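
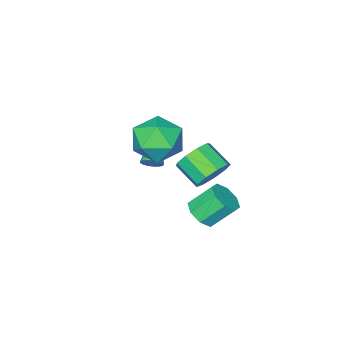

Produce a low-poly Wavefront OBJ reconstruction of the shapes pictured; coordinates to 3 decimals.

v 0.693 1.252 -1.607
v 1.071 0.779 -1.039
v 0.284 1.414 0.014
v -0.093 1.888 -0.553
v 1.376 1.326 -1.141
v 0.59 1.961 -0.088
v 1.282 1.831 -1.515
v 0.495 2.466 -0.462
v 0.843 1.996 -1.943
v 0.056 2.631 -0.89
v 0.316 1.726 -2.174
v -0.471 2.361 -1.121
v 0.01 1.179 -2.072
v -0.776 1.814 -1.019
v 0.105 0.674 -1.698
v -0.682 1.309 -0.645
v 0.544 0.509 -1.27
v -0.243 1.144 -0.217
v 0.908 2.211 1.593
v 1.59 1.957 1.046
v 1.713 0.794 1.74
v 1.032 1.049 2.287
v 1.814 2.272 1.534
v 1.938 1.109 2.228
v 1.615 2.559 2.049
v 1.739 1.396 2.743
v 1.085 2.683 2.351
v 1.209 1.52 3.045
v 0.472 2.586 2.298
v 0.596 1.423 2.993
v 0.064 2.314 1.916
v 0.187 1.151 2.61
v 0.05 1.994 1.382
v 0.174 0.831 2.076
v 0.438 1.776 0.947
v 0.562 0.613 1.641
v 1.046 1.761 0.814
v 1.17 0.598 1.508
v 1.878 -0.593 1.139
v 2.255 -0.923 1.237
v 0.522 -1.787 2.341
v 2.272 -0.76 1.418
v 2.198 -0.559 1.535
v 2.052 -0.365 1.561
v 1.865 -0.224 1.491
v 1.682 -0.168 1.34
v 1.543 -0.209 1.143
v 1.482 -0.338 0.945
v 1.511 -0.526 0.792
v 1.624 -0.729 0.718
v 1.796 -0.901 0.741
v 1.986 -1.003 0.854
v 2.152 -1.011 1.034
v 2.704 1.725 3.916
v 3.636 0.906 3.902
v 1.404 0.254 3.498
v 2.336 -0.565 3.484
v 1.988 -0.039 4.552
v 2.792 0.871 4.811
v 2.248 0.289 2.589
v 3.052 1.199 2.848
v 3.354 0.019 3.082
v 3.194 -0.184 4.296
v 1.846 1.344 3.104
v 1.686 1.141 4.318
f 2 1 5
f 2 5 3
f 3 5 6
f 3 6 4
f 5 1 7
f 5 7 6
f 6 7 8
f 6 8 4
f 7 1 9
f 7 9 8
f 8 9 10
f 8 10 4
f 9 1 11
f 9 11 10
f 10 11 12
f 10 12 4
f 11 1 13
f 11 13 12
f 12 13 14
f 12 14 4
f 13 1 15
f 13 15 14
f 14 15 16
f 14 16 4
f 15 1 17
f 15 17 16
f 16 17 18
f 16 18 4
f 17 1 2
f 17 2 18
f 18 2 3
f 18 3 4
f 20 19 23
f 20 23 21
f 21 23 24
f 21 24 22
f 23 19 25
f 23 25 24
f 24 25 26
f 24 26 22
f 25 19 27
f 25 27 26
f 26 27 28
f 26 28 22
f 27 19 29
f 27 29 28
f 28 29 30
f 28 30 22
f 29 19 31
f 29 31 30
f 30 31 32
f 30 32 22
f 31 19 33
f 31 33 32
f 32 33 34
f 32 34 22
f 33 19 35
f 33 35 34
f 34 35 36
f 34 36 22
f 35 19 37
f 35 37 36
f 36 37 38
f 36 38 22
f 37 19 20
f 37 20 38
f 38 20 21
f 38 21 22
f 40 39 42
f 40 42 41
f 42 39 43
f 42 43 41
f 43 39 44
f 43 44 41
f 44 39 45
f 44 45 41
f 45 39 46
f 45 46 41
f 46 39 47
f 46 47 41
f 47 39 48
f 47 48 41
f 48 39 49
f 48 49 41
f 49 39 50
f 49 50 41
f 50 39 51
f 50 51 41
f 51 39 52
f 51 52 41
f 52 39 53
f 52 53 41
f 53 39 40
f 53 40 41
f 54 65 59
f 54 59 55
f 54 55 61
f 54 61 64
f 54 64 65
f 55 59 63
f 59 65 58
f 65 64 56
f 64 61 60
f 61 55 62
f 57 63 58
f 57 58 56
f 57 56 60
f 57 60 62
f 57 62 63
f 58 63 59
f 56 58 65
f 60 56 64
f 62 60 61
f 63 62 55



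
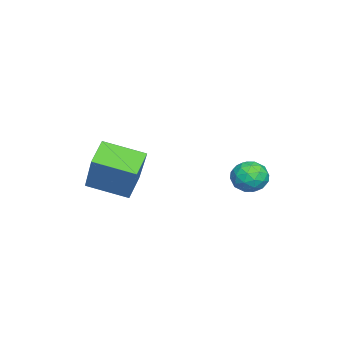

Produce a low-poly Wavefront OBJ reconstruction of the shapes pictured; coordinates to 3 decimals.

v -0.252 -0.8 0.187
v -1.04 -0.684 0.74
v -0.346 0.603 -0.242
v -1.135 0.719 0.31
v 1.015 -0.199 1.87
v 0.226 -0.083 2.422
v 0.92 1.204 1.44
v 0.132 1.32 1.993
v -3.75 4.208 -0.124
v -3.168 4.489 -0.345
v -3.272 3.211 -0.135
v -2.69 3.492 -0.356
v -2.908 3.614 0.28
v -3.204 4.231 0.287
v -3.236 3.469 -0.767
v -3.532 4.086 -0.76
v -2.85 4.033 -0.742
v -2.648 4.122 -0.096
v -3.792 3.578 -0.384
v -3.59 3.667 0.262
v -3.501 4.436 -0.233
v -2.939 3.264 -0.247
v -3.068 3.336 0.127
v -2.725 3.501 -0.003
v -3.522 4.284 0.138
v -3.18 4.45 0.008
v -3.027 3.935 0.375
v -3.26 3.25 -0.488
v -2.918 3.416 -0.618
v -3.715 4.199 -0.477
v -3.372 4.364 -0.607
v -3.413 3.765 -0.855
v -2.972 4.333 -0.597
v -2.691 3.747 -0.604
v -3.012 3.734 -0.845
v -3.186 4.096 -0.841
v -2.853 4.386 -0.217
v -2.572 3.8 -0.224
v -2.7 3.871 0.15
v -2.874 4.234 0.154
v -2.666 4.117 -0.451
v -3.868 3.9 -0.256
v -3.587 3.314 -0.263
v -3.566 3.466 -0.634
v -3.74 3.829 -0.63
v -3.749 3.953 0.124
v -3.468 3.367 0.117
v -3.254 3.604 0.361
v -3.428 3.966 0.365
v -3.774 3.583 -0.029
f 2 4 1
f 5 2 1
f 1 4 3
f 3 5 1
f 2 8 4
f 6 2 5
f 6 8 2
f 4 8 3
f 7 5 3
f 3 8 7
f 7 6 5
f 8 6 7
f 9 46 25
f 46 20 49
f 25 49 14
f 46 49 25
f 9 25 21
f 25 14 26
f 21 26 10
f 25 26 21
f 9 21 30
f 21 10 31
f 30 31 16
f 21 31 30
f 9 30 42
f 30 16 45
f 42 45 19
f 30 45 42
f 9 42 46
f 42 19 50
f 46 50 20
f 42 50 46
f 10 26 37
f 26 14 40
f 37 40 18
f 26 40 37
f 14 49 27
f 49 20 48
f 27 48 13
f 49 48 27
f 20 50 47
f 50 19 43
f 47 43 11
f 50 43 47
f 19 45 44
f 45 16 32
f 44 32 15
f 45 32 44
f 16 31 36
f 31 10 33
f 36 33 17
f 31 33 36
f 12 38 24
f 38 18 39
f 24 39 13
f 38 39 24
f 12 24 22
f 24 13 23
f 22 23 11
f 24 23 22
f 12 22 29
f 22 11 28
f 29 28 15
f 22 28 29
f 12 29 34
f 29 15 35
f 34 35 17
f 29 35 34
f 12 34 38
f 34 17 41
f 38 41 18
f 34 41 38
f 13 39 27
f 39 18 40
f 27 40 14
f 39 40 27
f 11 23 47
f 23 13 48
f 47 48 20
f 23 48 47
f 15 28 44
f 28 11 43
f 44 43 19
f 28 43 44
f 17 35 36
f 35 15 32
f 36 32 16
f 35 32 36
f 18 41 37
f 41 17 33
f 37 33 10
f 41 33 37



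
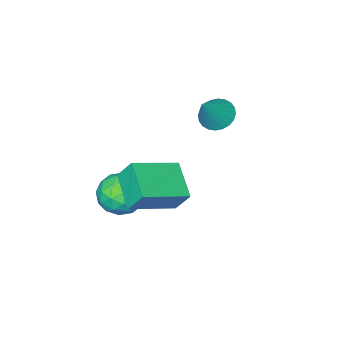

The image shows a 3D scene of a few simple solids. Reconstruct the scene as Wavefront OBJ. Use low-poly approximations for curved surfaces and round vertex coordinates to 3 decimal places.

v 2.625 -1.936 -0.702
v 3.524 -2.506 -0.5
v 1.776 -2.834 0.54
v 2.675 -3.404 0.742
v 2.631 -2.353 1
v 3.156 -1.798 0.232
v 2.144 -3.542 -0.192
v 2.669 -2.987 -0.96
v 3.226 -3.499 -0.186
v 3.527 -2.765 0.551
v 1.773 -2.575 -0.511
v 2.074 -1.841 0.226
v 3.149 -2.142 -0.71
v 2.151 -3.198 0.75
v 2.126 -2.58 0.902
v 2.654 -2.916 1.02
v 2.933 -1.726 -0.28
v 3.461 -2.061 -0.161
v 2.937 -1.972 0.721
v 1.839 -3.279 0.201
v 2.367 -3.614 0.32
v 2.646 -2.424 -0.98
v 3.174 -2.76 -0.862
v 2.363 -3.368 -0.681
v 3.502 -3.061 -0.407
v 3.003 -3.589 0.323
v 2.691 -3.669 -0.226
v 2.999 -3.343 -0.677
v 3.679 -2.629 0.026
v 3.18 -3.157 0.757
v 3.155 -2.539 0.908
v 3.463 -2.213 0.457
v 3.504 -3.213 0.211
v 2.12 -2.183 -0.717
v 1.621 -2.711 0.014
v 1.837 -3.127 -0.417
v 2.145 -2.801 -0.868
v 2.297 -1.751 -0.283
v 1.798 -2.279 0.447
v 2.301 -1.997 0.717
v 2.609 -1.671 0.266
v 1.796 -2.127 -0.171
v 1.701 -1.032 1.848
v 1.446 -0.421 2.861
v 2.268 0.462 1.088
v 2.013 1.074 2.101
v 3.687 -1.414 2.579
v 3.432 -0.802 3.592
v 4.254 0.081 1.819
v 3.999 0.692 2.832
v -1.774 -2.117 3.215
v -1.181 -1.905 2.69
v -0.746 -1.803 4.505
v -1.326 -1.624 2.737
v -1.539 -1.418 2.857
v -1.789 -1.318 3.031
v -2.036 -1.34 3.233
v -2.243 -1.481 3.433
v -2.379 -1.718 3.599
v -2.422 -2.016 3.706
v -2.367 -2.33 3.739
v -2.222 -2.611 3.692
v -2.009 -2.817 3.572
v -1.759 -2.917 3.398
v -1.512 -2.894 3.196
v -1.305 -2.754 2.996
v -1.169 -2.516 2.83
v -1.126 -2.218 2.723
f 1 38 17
f 38 12 41
f 17 41 6
f 38 41 17
f 1 17 13
f 17 6 18
f 13 18 2
f 17 18 13
f 1 13 22
f 13 2 23
f 22 23 8
f 13 23 22
f 1 22 34
f 22 8 37
f 34 37 11
f 22 37 34
f 1 34 38
f 34 11 42
f 38 42 12
f 34 42 38
f 2 18 29
f 18 6 32
f 29 32 10
f 18 32 29
f 6 41 19
f 41 12 40
f 19 40 5
f 41 40 19
f 12 42 39
f 42 11 35
f 39 35 3
f 42 35 39
f 11 37 36
f 37 8 24
f 36 24 7
f 37 24 36
f 8 23 28
f 23 2 25
f 28 25 9
f 23 25 28
f 4 30 16
f 30 10 31
f 16 31 5
f 30 31 16
f 4 16 14
f 16 5 15
f 14 15 3
f 16 15 14
f 4 14 21
f 14 3 20
f 21 20 7
f 14 20 21
f 4 21 26
f 21 7 27
f 26 27 9
f 21 27 26
f 4 26 30
f 26 9 33
f 30 33 10
f 26 33 30
f 5 31 19
f 31 10 32
f 19 32 6
f 31 32 19
f 3 15 39
f 15 5 40
f 39 40 12
f 15 40 39
f 7 20 36
f 20 3 35
f 36 35 11
f 20 35 36
f 9 27 28
f 27 7 24
f 28 24 8
f 27 24 28
f 10 33 29
f 33 9 25
f 29 25 2
f 33 25 29
f 44 46 43
f 47 44 43
f 43 46 45
f 45 47 43
f 44 50 46
f 48 44 47
f 48 50 44
f 46 50 45
f 49 47 45
f 45 50 49
f 49 48 47
f 50 48 49
f 52 51 54
f 52 54 53
f 54 51 55
f 54 55 53
f 55 51 56
f 55 56 53
f 56 51 57
f 56 57 53
f 57 51 58
f 57 58 53
f 58 51 59
f 58 59 53
f 59 51 60
f 59 60 53
f 60 51 61
f 60 61 53
f 61 51 62
f 61 62 53
f 62 51 63
f 62 63 53
f 63 51 64
f 63 64 53
f 64 51 65
f 64 65 53
f 65 51 66
f 65 66 53
f 66 51 67
f 66 67 53
f 67 51 68
f 67 68 53
f 68 51 52
f 68 52 53



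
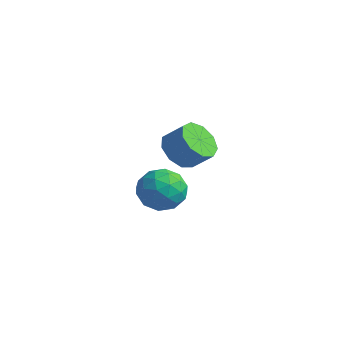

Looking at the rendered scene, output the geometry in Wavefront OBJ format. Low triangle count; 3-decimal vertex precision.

v -4.176 2.429 -1.541
v -3.515 2.551 -2.253
v -2.722 2.934 -1.452
v -3.384 2.811 -0.739
v -3.869 3.114 -2.171
v -3.077 3.496 -1.369
v -4.368 3.356 -1.793
v -3.576 3.738 -0.992
v -4.777 3.164 -1.298
v -3.984 3.547 -0.497
v -4.904 2.628 -0.916
v -4.112 3.011 -0.115
v -4.691 1.999 -0.826
v -3.899 2.381 -0.025
v -4.237 1.571 -1.071
v -3.445 1.953 -0.27
v -3.755 1.544 -1.535
v -2.962 1.926 -0.734
v -3.469 1.931 -2.002
v -2.677 2.314 -1.201
v -1.057 -1.004 -1.052
v -0.071 -0.878 -0.82
v -1.029 -2.502 -0.36
v -0.043 -2.376 -0.128
v -0.755 -1.822 0.349
v -0.772 -0.896 -0.079
v -0.328 -2.484 -1.101
v -0.345 -1.558 -1.529
v 0.379 -1.793 -0.85
v 0.115 -1.384 0.046
v -1.215 -1.996 -1.226
v -1.479 -1.587 -0.33
v -0.566 -0.809 -0.997
v -0.534 -2.571 -0.183
v -0.952 -2.245 0.097
v -0.373 -2.171 0.233
v -0.978 -0.82 -0.561
v -0.399 -0.746 -0.424
v -0.801 -1.301 0.262
v -0.701 -2.634 -0.756
v -0.122 -2.56 -0.619
v -0.727 -1.209 -1.413
v -0.148 -1.135 -1.277
v -0.299 -2.079 -1.442
v 0.277 -1.273 -0.878
v 0.294 -2.154 -0.471
v 0.126 -2.217 -1.043
v 0.116 -1.673 -1.295
v 0.122 -1.033 -0.351
v 0.139 -1.913 0.056
v -0.279 -1.588 0.336
v -0.29 -1.043 0.085
v 0.387 -1.57 -0.369
v -1.239 -1.467 -1.236
v -1.222 -2.347 -0.829
v -0.81 -2.337 -1.265
v -0.821 -1.792 -1.516
v -1.394 -1.226 -0.709
v -1.377 -2.107 -0.302
v -1.216 -1.707 0.115
v -1.226 -1.163 -0.137
v -1.487 -1.81 -0.811
f 2 1 5
f 2 5 3
f 3 5 6
f 3 6 4
f 5 1 7
f 5 7 6
f 6 7 8
f 6 8 4
f 7 1 9
f 7 9 8
f 8 9 10
f 8 10 4
f 9 1 11
f 9 11 10
f 10 11 12
f 10 12 4
f 11 1 13
f 11 13 12
f 12 13 14
f 12 14 4
f 13 1 15
f 13 15 14
f 14 15 16
f 14 16 4
f 15 1 17
f 15 17 16
f 16 17 18
f 16 18 4
f 17 1 19
f 17 19 18
f 18 19 20
f 18 20 4
f 19 1 2
f 19 2 20
f 20 2 3
f 20 3 4
f 21 58 37
f 58 32 61
f 37 61 26
f 58 61 37
f 21 37 33
f 37 26 38
f 33 38 22
f 37 38 33
f 21 33 42
f 33 22 43
f 42 43 28
f 33 43 42
f 21 42 54
f 42 28 57
f 54 57 31
f 42 57 54
f 21 54 58
f 54 31 62
f 58 62 32
f 54 62 58
f 22 38 49
f 38 26 52
f 49 52 30
f 38 52 49
f 26 61 39
f 61 32 60
f 39 60 25
f 61 60 39
f 32 62 59
f 62 31 55
f 59 55 23
f 62 55 59
f 31 57 56
f 57 28 44
f 56 44 27
f 57 44 56
f 28 43 48
f 43 22 45
f 48 45 29
f 43 45 48
f 24 50 36
f 50 30 51
f 36 51 25
f 50 51 36
f 24 36 34
f 36 25 35
f 34 35 23
f 36 35 34
f 24 34 41
f 34 23 40
f 41 40 27
f 34 40 41
f 24 41 46
f 41 27 47
f 46 47 29
f 41 47 46
f 24 46 50
f 46 29 53
f 50 53 30
f 46 53 50
f 25 51 39
f 51 30 52
f 39 52 26
f 51 52 39
f 23 35 59
f 35 25 60
f 59 60 32
f 35 60 59
f 27 40 56
f 40 23 55
f 56 55 31
f 40 55 56
f 29 47 48
f 47 27 44
f 48 44 28
f 47 44 48
f 30 53 49
f 53 29 45
f 49 45 22
f 53 45 49



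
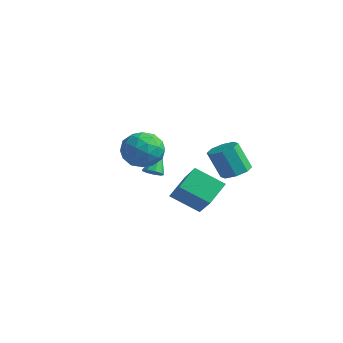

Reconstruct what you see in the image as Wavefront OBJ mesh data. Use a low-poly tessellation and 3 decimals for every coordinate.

v 1.593 -1.245 0.182
v 2.552 -1.67 0.346
v 0.888 -2.81 0.254
v 1.847 -3.235 0.418
v 1.395 -2.637 1.17
v 1.831 -1.67 1.126
v 1.609 -2.81 -0.526
v 2.045 -1.843 -0.57
v 2.562 -2.637 -0.092
v 2.43 -2.53 0.957
v 1.01 -1.95 -0.357
v 0.878 -1.843 0.692
v 2.135 -1.32 0.258
v 1.305 -3.16 0.342
v 1.04 -2.808 0.784
v 1.604 -3.058 0.881
v 1.711 -1.32 0.716
v 2.275 -1.57 0.813
v 1.595 -2.138 1.297
v 1.165 -2.91 -0.213
v 1.729 -3.16 -0.116
v 1.836 -1.422 -0.281
v 2.4 -1.672 -0.184
v 1.845 -2.342 -0.697
v 2.704 -2.138 0.097
v 2.289 -3.058 0.139
v 2.149 -2.809 -0.416
v 2.406 -2.24 -0.442
v 2.627 -2.076 0.713
v 2.212 -2.995 0.755
v 1.947 -2.644 1.198
v 2.203 -2.075 1.172
v 2.632 -2.644 0.456
v 1.228 -1.485 -0.155
v 0.813 -2.404 -0.113
v 1.237 -2.405 -0.572
v 1.493 -1.836 -0.598
v 1.151 -1.422 0.461
v 0.736 -2.342 0.503
v 1.034 -2.24 1.042
v 1.291 -1.671 1.016
v 0.808 -1.836 0.144
v -0.933 0.493 -2.763
v -0.519 0.288 -2.483
v -1.327 1.347 -1.557
v -0.411 0.592 -2.663
v -0.548 0.849 -2.89
v -0.864 0.94 -3.058
v -1.213 0.821 -3.087
v -1.43 0.548 -2.965
v -1.415 0.25 -2.749
v -1.174 0.065 -2.539
v -0.82 0.08 -2.433
v 0.846 1.829 -5.096
v -0.306 0.963 -4.213
v 0.617 2.96 -4.285
v -0.535 2.094 -3.402
v 2.295 1.206 -3.818
v 1.143 0.34 -2.935
v 2.066 2.337 -3.007
v 0.914 1.471 -2.124
v 1.348 3.629 -2.838
v 2.088 3.655 -2.563
v 1.552 3.256 -1.087
v 0.812 3.231 -1.362
v 1.807 4.188 -2.52
v 1.271 3.79 -1.044
v 1.257 4.395 -2.664
v 0.721 3.996 -1.188
v 0.76 4.153 -2.91
v 0.225 3.754 -1.434
v 0.608 3.604 -3.113
v 0.072 3.205 -1.637
v 0.889 3.07 -3.156
v 0.353 2.672 -1.68
v 1.439 2.864 -3.012
v 0.903 2.465 -1.536
v 1.935 3.106 -2.766
v 1.4 2.707 -1.29
f 1 38 17
f 38 12 41
f 17 41 6
f 38 41 17
f 1 17 13
f 17 6 18
f 13 18 2
f 17 18 13
f 1 13 22
f 13 2 23
f 22 23 8
f 13 23 22
f 1 22 34
f 22 8 37
f 34 37 11
f 22 37 34
f 1 34 38
f 34 11 42
f 38 42 12
f 34 42 38
f 2 18 29
f 18 6 32
f 29 32 10
f 18 32 29
f 6 41 19
f 41 12 40
f 19 40 5
f 41 40 19
f 12 42 39
f 42 11 35
f 39 35 3
f 42 35 39
f 11 37 36
f 37 8 24
f 36 24 7
f 37 24 36
f 8 23 28
f 23 2 25
f 28 25 9
f 23 25 28
f 4 30 16
f 30 10 31
f 16 31 5
f 30 31 16
f 4 16 14
f 16 5 15
f 14 15 3
f 16 15 14
f 4 14 21
f 14 3 20
f 21 20 7
f 14 20 21
f 4 21 26
f 21 7 27
f 26 27 9
f 21 27 26
f 4 26 30
f 26 9 33
f 30 33 10
f 26 33 30
f 5 31 19
f 31 10 32
f 19 32 6
f 31 32 19
f 3 15 39
f 15 5 40
f 39 40 12
f 15 40 39
f 7 20 36
f 20 3 35
f 36 35 11
f 20 35 36
f 9 27 28
f 27 7 24
f 28 24 8
f 27 24 28
f 10 33 29
f 33 9 25
f 29 25 2
f 33 25 29
f 44 43 46
f 44 46 45
f 46 43 47
f 46 47 45
f 47 43 48
f 47 48 45
f 48 43 49
f 48 49 45
f 49 43 50
f 49 50 45
f 50 43 51
f 50 51 45
f 51 43 52
f 51 52 45
f 52 43 53
f 52 53 45
f 53 43 44
f 53 44 45
f 55 57 54
f 58 55 54
f 54 57 56
f 56 58 54
f 55 61 57
f 59 55 58
f 59 61 55
f 57 61 56
f 60 58 56
f 56 61 60
f 60 59 58
f 61 59 60
f 63 62 66
f 63 66 64
f 64 66 67
f 64 67 65
f 66 62 68
f 66 68 67
f 67 68 69
f 67 69 65
f 68 62 70
f 68 70 69
f 69 70 71
f 69 71 65
f 70 62 72
f 70 72 71
f 71 72 73
f 71 73 65
f 72 62 74
f 72 74 73
f 73 74 75
f 73 75 65
f 74 62 76
f 74 76 75
f 75 76 77
f 75 77 65
f 76 62 78
f 76 78 77
f 77 78 79
f 77 79 65
f 78 62 63
f 78 63 79
f 79 63 64
f 79 64 65



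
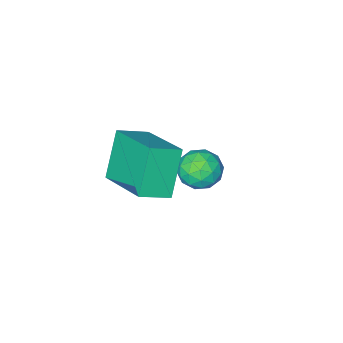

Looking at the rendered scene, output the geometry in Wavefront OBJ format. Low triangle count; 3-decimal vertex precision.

v 2.097 -1.605 -2.183
v 1.31 -2.135 -0.713
v 2.284 0.404 -1.359
v 1.497 -0.126 0.112
v 3.083 -1.874 -1.752
v 2.296 -2.404 -0.281
v 3.27 0.135 -0.927
v 2.483 -0.395 0.543
v -0.331 -1.571 -4.097
v 0.059 -2.201 -3.798
v -1.459 -2.159 -3.862
v -1.069 -2.789 -3.563
v -1.066 -2.094 -3.169
v -0.369 -1.73 -3.314
v -1.031 -2.63 -4.346
v -0.334 -2.266 -4.491
v -0.373 -2.855 -3.952
v -0.395 -2.524 -3.225
v -1.005 -1.836 -4.435
v -1.027 -1.505 -3.708
v -0.037 -1.835 -3.968
v -1.363 -2.525 -3.692
v -1.361 -2.117 -3.46
v -1.132 -2.487 -3.285
v -0.289 -1.558 -3.684
v -0.059 -1.928 -3.508
v -0.72 -1.865 -3.139
v -1.341 -2.432 -4.152
v -1.111 -2.802 -3.976
v -0.268 -1.873 -4.375
v -0.039 -2.243 -4.2
v -0.68 -2.495 -4.521
v -0.062 -2.589 -3.883
v -0.725 -2.935 -3.745
v -0.703 -2.841 -4.205
v -0.293 -2.628 -4.29
v -0.074 -2.395 -3.456
v -0.737 -2.74 -3.318
v -0.736 -2.331 -3.086
v -0.326 -2.118 -3.171
v -0.329 -2.779 -3.546
v -0.663 -1.62 -4.342
v -1.326 -1.965 -4.204
v -1.074 -2.242 -4.489
v -0.664 -2.029 -4.574
v -0.675 -1.425 -3.915
v -1.338 -1.771 -3.777
v -1.107 -1.732 -3.37
v -0.697 -1.519 -3.455
v -1.071 -1.581 -4.114
f 2 4 1
f 5 2 1
f 1 4 3
f 3 5 1
f 2 8 4
f 6 2 5
f 6 8 2
f 4 8 3
f 7 5 3
f 3 8 7
f 7 6 5
f 8 6 7
f 9 46 25
f 46 20 49
f 25 49 14
f 46 49 25
f 9 25 21
f 25 14 26
f 21 26 10
f 25 26 21
f 9 21 30
f 21 10 31
f 30 31 16
f 21 31 30
f 9 30 42
f 30 16 45
f 42 45 19
f 30 45 42
f 9 42 46
f 42 19 50
f 46 50 20
f 42 50 46
f 10 26 37
f 26 14 40
f 37 40 18
f 26 40 37
f 14 49 27
f 49 20 48
f 27 48 13
f 49 48 27
f 20 50 47
f 50 19 43
f 47 43 11
f 50 43 47
f 19 45 44
f 45 16 32
f 44 32 15
f 45 32 44
f 16 31 36
f 31 10 33
f 36 33 17
f 31 33 36
f 12 38 24
f 38 18 39
f 24 39 13
f 38 39 24
f 12 24 22
f 24 13 23
f 22 23 11
f 24 23 22
f 12 22 29
f 22 11 28
f 29 28 15
f 22 28 29
f 12 29 34
f 29 15 35
f 34 35 17
f 29 35 34
f 12 34 38
f 34 17 41
f 38 41 18
f 34 41 38
f 13 39 27
f 39 18 40
f 27 40 14
f 39 40 27
f 11 23 47
f 23 13 48
f 47 48 20
f 23 48 47
f 15 28 44
f 28 11 43
f 44 43 19
f 28 43 44
f 17 35 36
f 35 15 32
f 36 32 16
f 35 32 36
f 18 41 37
f 41 17 33
f 37 33 10
f 41 33 37



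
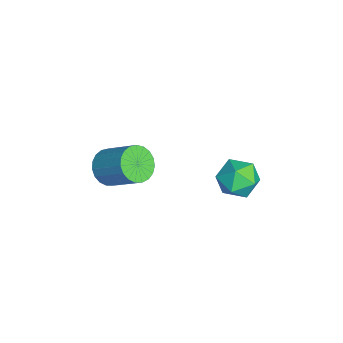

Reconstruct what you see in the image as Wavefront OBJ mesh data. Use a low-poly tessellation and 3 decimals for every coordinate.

v 2.602 1.682 2.669
v 3.518 2.346 2.429
v 3.742 0.254 3.071
v 4.658 0.918 2.831
v 4.015 1.136 3.767
v 3.311 2.019 3.519
v 3.949 0.581 1.981
v 3.245 1.464 1.733
v 4.351 1.666 2.004
v 4.392 2.008 3.108
v 2.868 0.592 2.392
v 2.909 0.934 3.496
v 2.396 -4.603 2.602
v 2.87 -5.391 3.022
v 3.878 -4.084 4.337
v 3.404 -3.297 3.918
v 3.134 -5.284 2.713
v 4.142 -3.977 4.028
v 3.271 -5.059 2.385
v 4.278 -3.753 3.701
v 3.256 -4.756 2.095
v 4.264 -3.449 3.411
v 3.093 -4.426 1.893
v 4.1 -3.12 3.208
v 2.809 -4.127 1.813
v 3.817 -2.821 3.128
v 2.454 -3.91 1.87
v 3.461 -2.604 3.185
v 2.089 -3.813 2.053
v 3.096 -2.507 3.368
v 1.777 -3.853 2.331
v 2.784 -2.546 3.647
v 1.572 -4.022 2.657
v 2.579 -2.716 3.972
v 1.51 -4.292 2.972
v 2.517 -2.985 4.288
v 1.601 -4.616 3.224
v 2.608 -3.309 4.539
v 1.829 -4.937 3.368
v 2.837 -3.631 4.684
v 2.156 -5.201 3.38
v 3.163 -3.894 4.696
v 2.524 -5.361 3.258
v 3.531 -4.055 4.573
f 1 12 6
f 1 6 2
f 1 2 8
f 1 8 11
f 1 11 12
f 2 6 10
f 6 12 5
f 12 11 3
f 11 8 7
f 8 2 9
f 4 10 5
f 4 5 3
f 4 3 7
f 4 7 9
f 4 9 10
f 5 10 6
f 3 5 12
f 7 3 11
f 9 7 8
f 10 9 2
f 14 13 17
f 14 17 15
f 15 17 18
f 15 18 16
f 17 13 19
f 17 19 18
f 18 19 20
f 18 20 16
f 19 13 21
f 19 21 20
f 20 21 22
f 20 22 16
f 21 13 23
f 21 23 22
f 22 23 24
f 22 24 16
f 23 13 25
f 23 25 24
f 24 25 26
f 24 26 16
f 25 13 27
f 25 27 26
f 26 27 28
f 26 28 16
f 27 13 29
f 27 29 28
f 28 29 30
f 28 30 16
f 29 13 31
f 29 31 30
f 30 31 32
f 30 32 16
f 31 13 33
f 31 33 32
f 32 33 34
f 32 34 16
f 33 13 35
f 33 35 34
f 34 35 36
f 34 36 16
f 35 13 37
f 35 37 36
f 36 37 38
f 36 38 16
f 37 13 39
f 37 39 38
f 38 39 40
f 38 40 16
f 39 13 41
f 39 41 40
f 40 41 42
f 40 42 16
f 41 13 43
f 41 43 42
f 42 43 44
f 42 44 16
f 43 13 14
f 43 14 44
f 44 14 15
f 44 15 16



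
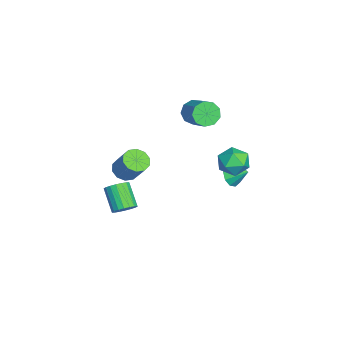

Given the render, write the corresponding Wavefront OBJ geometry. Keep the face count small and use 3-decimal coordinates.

v 2.457 2.795 3.326
v 3.243 3.146 3.086
v 3.137 1.634 3.854
v 3.923 1.985 3.614
v 3.452 2.355 4.278
v 3.032 3.073 3.951
v 3.348 1.707 2.989
v 2.928 2.425 2.662
v 3.794 2.474 2.877
v 3.858 2.874 3.674
v 2.522 1.906 3.266
v 2.586 2.306 4.063
v -2.608 0.507 2.865
v -2.149 -0.02 2.52
v -0.912 0.566 3.269
v -1.372 1.093 3.615
v -2.177 0.421 2.221
v -0.941 1.007 2.971
v -2.407 0.903 2.224
v -1.17 1.488 2.974
v -2.731 1.199 2.527
v -1.495 1.785 3.276
v -2.998 1.172 2.988
v -1.761 1.757 3.738
v -3.082 0.833 3.392
v -1.846 1.419 4.142
v -2.945 0.342 3.549
v -1.709 0.928 4.299
v -2.65 -0.072 3.386
v -1.414 0.514 4.136
v -2.336 -0.215 2.98
v -1.099 0.371 3.73
v -3.724 2.482 -2.774
v -3.242 1.991 -2.275
v -3.336 3.298 -2.346
v -2.971 2.092 -2.714
v -2.989 2.342 -3.176
v -3.287 2.645 -3.484
v -3.752 2.886 -3.521
v -4.207 2.973 -3.272
v -4.477 2.872 -2.833
v -4.46 2.622 -2.372
v -4.162 2.319 -2.063
v -3.697 2.078 -2.026
v -2.385 -3.055 -1.48
v -1.941 -2.637 -1.933
v -1.19 -2.027 -0.634
v -1.635 -2.445 -0.18
v -2.323 -2.384 -1.831
v -1.573 -1.774 -0.532
v -2.729 -2.388 -1.595
v -1.979 -1.777 -0.296
v -3.004 -2.646 -1.315
v -2.253 -2.035 -0.015
v -3.042 -3.061 -1.097
v -2.292 -2.45 0.202
v -2.83 -3.473 -1.026
v -2.079 -2.863 0.273
v -2.447 -3.726 -1.128
v -1.697 -3.116 0.171
v -2.041 -3.723 -1.364
v -1.291 -3.112 -0.065
v -1.767 -3.465 -1.645
v -1.016 -2.854 -0.345
v -1.728 -3.05 -1.862
v -0.978 -2.439 -0.563
v -0.371 -3.025 -3.062
v 0.131 -3.317 -2.69
v -0.907 -3.768 -1.645
v -1.409 -3.475 -2.018
v 0.12 -3.032 -2.578
v -0.918 -3.482 -1.533
v 0.012 -2.745 -2.561
v -1.026 -3.196 -1.517
v -0.172 -2.513 -2.644
v -1.21 -2.964 -1.599
v -0.395 -2.383 -2.81
v -1.433 -2.834 -1.765
v -0.614 -2.38 -3.025
v -1.652 -2.831 -1.981
v -0.784 -2.504 -3.248
v -1.822 -2.955 -2.204
v -0.873 -2.732 -3.435
v -1.911 -3.183 -2.39
v -0.862 -3.018 -3.547
v -1.9 -3.468 -2.502
v -0.754 -3.304 -3.563
v -1.792 -3.755 -2.519
v -0.57 -3.536 -3.481
v -1.608 -3.987 -2.436
v -0.347 -3.666 -3.315
v -1.385 -4.117 -2.27
v -0.128 -3.669 -3.099
v -1.166 -4.12 -2.055
v 0.042 -3.545 -2.876
v -0.996 -3.996 -1.832
f 1 12 6
f 1 6 2
f 1 2 8
f 1 8 11
f 1 11 12
f 2 6 10
f 6 12 5
f 12 11 3
f 11 8 7
f 8 2 9
f 4 10 5
f 4 5 3
f 4 3 7
f 4 7 9
f 4 9 10
f 5 10 6
f 3 5 12
f 7 3 11
f 9 7 8
f 10 9 2
f 14 13 17
f 14 17 15
f 15 17 18
f 15 18 16
f 17 13 19
f 17 19 18
f 18 19 20
f 18 20 16
f 19 13 21
f 19 21 20
f 20 21 22
f 20 22 16
f 21 13 23
f 21 23 22
f 22 23 24
f 22 24 16
f 23 13 25
f 23 25 24
f 24 25 26
f 24 26 16
f 25 13 27
f 25 27 26
f 26 27 28
f 26 28 16
f 27 13 29
f 27 29 28
f 28 29 30
f 28 30 16
f 29 13 31
f 29 31 30
f 30 31 32
f 30 32 16
f 31 13 14
f 31 14 32
f 32 14 15
f 32 15 16
f 34 33 36
f 34 36 35
f 36 33 37
f 36 37 35
f 37 33 38
f 37 38 35
f 38 33 39
f 38 39 35
f 39 33 40
f 39 40 35
f 40 33 41
f 40 41 35
f 41 33 42
f 41 42 35
f 42 33 43
f 42 43 35
f 43 33 44
f 43 44 35
f 44 33 34
f 44 34 35
f 46 45 49
f 46 49 47
f 47 49 50
f 47 50 48
f 49 45 51
f 49 51 50
f 50 51 52
f 50 52 48
f 51 45 53
f 51 53 52
f 52 53 54
f 52 54 48
f 53 45 55
f 53 55 54
f 54 55 56
f 54 56 48
f 55 45 57
f 55 57 56
f 56 57 58
f 56 58 48
f 57 45 59
f 57 59 58
f 58 59 60
f 58 60 48
f 59 45 61
f 59 61 60
f 60 61 62
f 60 62 48
f 61 45 63
f 61 63 62
f 62 63 64
f 62 64 48
f 63 45 65
f 63 65 64
f 64 65 66
f 64 66 48
f 65 45 46
f 65 46 66
f 66 46 47
f 66 47 48
f 68 67 71
f 68 71 69
f 69 71 72
f 69 72 70
f 71 67 73
f 71 73 72
f 72 73 74
f 72 74 70
f 73 67 75
f 73 75 74
f 74 75 76
f 74 76 70
f 75 67 77
f 75 77 76
f 76 77 78
f 76 78 70
f 77 67 79
f 77 79 78
f 78 79 80
f 78 80 70
f 79 67 81
f 79 81 80
f 80 81 82
f 80 82 70
f 81 67 83
f 81 83 82
f 82 83 84
f 82 84 70
f 83 67 85
f 83 85 84
f 84 85 86
f 84 86 70
f 85 67 87
f 85 87 86
f 86 87 88
f 86 88 70
f 87 67 89
f 87 89 88
f 88 89 90
f 88 90 70
f 89 67 91
f 89 91 90
f 90 91 92
f 90 92 70
f 91 67 93
f 91 93 92
f 92 93 94
f 92 94 70
f 93 67 95
f 93 95 94
f 94 95 96
f 94 96 70
f 95 67 68
f 95 68 96
f 96 68 69
f 96 69 70



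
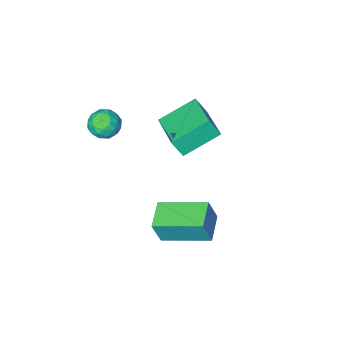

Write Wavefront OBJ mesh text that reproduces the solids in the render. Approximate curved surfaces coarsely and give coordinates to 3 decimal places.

v -1.713 -0.341 0.991
v -3.208 -0.134 1.753
v -1.241 1.468 1.427
v -2.736 1.675 2.189
v -1.364 -0.615 1.751
v -2.859 -0.408 2.513
v -0.892 1.194 2.187
v -2.387 1.401 2.949
v -0.002 2.416 -0.847
v 0.361 2.38 0.223
v -1.374 3.72 -0.337
v -1.011 3.684 0.732
v 0.751 3.296 -1.072
v 1.114 3.26 -0.003
v -0.621 4.6 -0.563
v -0.258 4.564 0.507
v 0.729 -0.494 2.738
v 1.175 -1.026 2.753
v 0.285 -0.894 1.787
v 0.731 -1.426 1.802
v 0.224 -1.384 2.275
v 0.499 -1.137 2.862
v 0.961 -0.783 1.678
v 1.236 -0.536 2.265
v 1.318 -1.204 2.098
v 0.863 -1.576 2.467
v 0.597 -0.344 2.073
v 0.142 -0.716 2.442
v 0.991 -0.725 2.829
v 0.469 -1.195 1.711
v 0.171 -1.17 1.989
v 0.433 -1.483 1.998
v 0.594 -0.79 2.893
v 0.856 -1.103 2.902
v 0.297 -1.313 2.621
v 0.604 -0.817 1.638
v 0.866 -1.13 1.647
v 1.027 -0.437 2.542
v 1.289 -0.75 2.551
v 1.163 -0.607 1.919
v 1.337 -1.142 2.453
v 1.076 -1.377 1.894
v 1.212 -1 1.821
v 1.373 -0.854 2.166
v 1.07 -1.361 2.67
v 0.809 -1.596 2.111
v 0.511 -1.571 2.389
v 0.672 -1.426 2.734
v 1.154 -1.466 2.285
v 0.651 -0.324 2.429
v 0.39 -0.559 1.87
v 0.788 -0.494 1.806
v 0.949 -0.349 2.151
v 0.384 -0.543 2.646
v 0.123 -0.778 2.087
v 0.087 -1.066 2.374
v 0.248 -0.92 2.719
v 0.306 -0.454 2.255
f 2 4 1
f 5 2 1
f 1 4 3
f 3 5 1
f 2 8 4
f 6 2 5
f 6 8 2
f 4 8 3
f 7 5 3
f 3 8 7
f 7 6 5
f 8 6 7
f 10 12 9
f 13 10 9
f 9 12 11
f 11 13 9
f 10 16 12
f 14 10 13
f 14 16 10
f 12 16 11
f 15 13 11
f 11 16 15
f 15 14 13
f 16 14 15
f 17 54 33
f 54 28 57
f 33 57 22
f 54 57 33
f 17 33 29
f 33 22 34
f 29 34 18
f 33 34 29
f 17 29 38
f 29 18 39
f 38 39 24
f 29 39 38
f 17 38 50
f 38 24 53
f 50 53 27
f 38 53 50
f 17 50 54
f 50 27 58
f 54 58 28
f 50 58 54
f 18 34 45
f 34 22 48
f 45 48 26
f 34 48 45
f 22 57 35
f 57 28 56
f 35 56 21
f 57 56 35
f 28 58 55
f 58 27 51
f 55 51 19
f 58 51 55
f 27 53 52
f 53 24 40
f 52 40 23
f 53 40 52
f 24 39 44
f 39 18 41
f 44 41 25
f 39 41 44
f 20 46 32
f 46 26 47
f 32 47 21
f 46 47 32
f 20 32 30
f 32 21 31
f 30 31 19
f 32 31 30
f 20 30 37
f 30 19 36
f 37 36 23
f 30 36 37
f 20 37 42
f 37 23 43
f 42 43 25
f 37 43 42
f 20 42 46
f 42 25 49
f 46 49 26
f 42 49 46
f 21 47 35
f 47 26 48
f 35 48 22
f 47 48 35
f 19 31 55
f 31 21 56
f 55 56 28
f 31 56 55
f 23 36 52
f 36 19 51
f 52 51 27
f 36 51 52
f 25 43 44
f 43 23 40
f 44 40 24
f 43 40 44
f 26 49 45
f 49 25 41
f 45 41 18
f 49 41 45



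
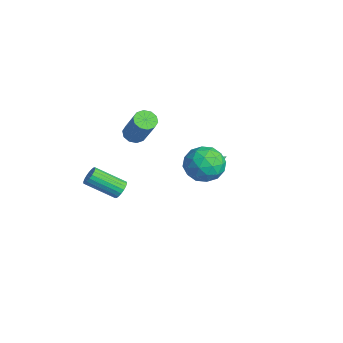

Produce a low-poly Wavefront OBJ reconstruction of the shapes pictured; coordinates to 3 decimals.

v 3.106 0.143 3.962
v 3.83 -0.426 4.377
v 2.77 -1.054 2.903
v 3.494 -1.623 3.318
v 2.652 -1.42 3.836
v 2.859 -0.68 4.491
v 3.741 -0.8 2.789
v 3.948 -0.06 3.444
v 4.222 -1.009 3.652
v 3.549 -1.393 4.299
v 3.051 -0.087 2.981
v 2.378 -0.471 3.628
v 3.497 -0.036 4.262
v 3.103 -1.444 3.018
v 2.608 -1.324 3.322
v 3.033 -1.659 3.566
v 2.927 -0.186 4.33
v 3.352 -0.52 4.573
v 2.66 -1.105 4.256
v 3.248 -0.96 2.707
v 3.673 -1.294 2.95
v 3.567 0.179 3.714
v 3.992 -0.156 3.958
v 3.94 -0.375 3.024
v 4.153 -0.714 4.08
v 3.955 -1.417 3.457
v 4.101 -0.933 3.147
v 4.223 -0.498 3.531
v 3.757 -0.939 4.46
v 3.56 -1.643 3.838
v 3.065 -1.523 4.143
v 3.187 -1.089 4.527
v 3.988 -1.282 4.034
v 3.04 0.163 3.442
v 2.843 -0.541 2.82
v 3.413 -0.391 2.753
v 3.535 0.043 3.137
v 2.645 -0.063 3.823
v 2.447 -0.766 3.2
v 2.377 -0.982 3.749
v 2.499 -0.547 4.133
v 2.612 -0.198 3.246
v -0.582 -3.232 -0.23
v -0.169 -3.234 0.086
v -0.865 -4.51 0.986
v -1.278 -4.508 0.67
v -0.312 -3.083 0.189
v -1.008 -4.36 1.089
v -0.508 -2.962 0.209
v -1.205 -4.239 1.109
v -0.719 -2.895 0.142
v -1.415 -4.172 1.041
v -0.903 -2.894 0.001
v -1.599 -4.171 0.901
v -1.023 -2.96 -0.186
v -1.719 -4.237 0.714
v -1.056 -3.08 -0.381
v -1.752 -4.356 0.519
v -0.995 -3.23 -0.546
v -1.691 -4.506 0.354
v -0.852 -3.38 -0.649
v -1.548 -4.657 0.251
v -0.655 -3.501 -0.669
v -1.352 -4.778 0.231
v -0.445 -3.568 -0.601
v -1.141 -4.845 0.298
v -0.261 -3.569 -0.461
v -0.957 -4.846 0.439
v -0.141 -3.503 -0.274
v -0.837 -4.78 0.626
v -0.108 -3.384 -0.079
v -0.804 -4.66 0.821
v -2.191 1.794 -1.074
v -1.856 1.927 -1.42
v -2.189 2.746 -0.706
v -2.023 1.964 -1.513
v -2.216 1.975 -1.54
v -2.406 1.958 -1.495
v -2.562 1.916 -1.386
v -2.662 1.856 -1.23
v -2.691 1.786 -1.05
v -2.643 1.718 -0.874
v -2.526 1.661 -0.728
v -2.359 1.625 -0.635
v -2.166 1.614 -0.608
v -1.977 1.631 -0.653
v -1.82 1.673 -0.762
v -1.72 1.733 -0.918
v -1.692 1.802 -1.098
v -1.74 1.871 -1.274
v -1.17 -2.31 3.071
v -0.689 -2.395 2.758
v 0.391 -2.255 4.375
v -0.09 -2.17 4.689
v -0.753 -2.042 2.77
v 0.327 -1.902 4.387
v -0.976 -1.792 2.897
v 0.104 -1.652 4.514
v -1.273 -1.74 3.09
v -0.193 -1.599 4.708
v -1.531 -1.905 3.277
v -0.451 -1.765 4.894
v -1.651 -2.225 3.385
v -0.571 -2.085 5.002
v -1.587 -2.578 3.373
v -0.507 -2.438 4.99
v -1.364 -2.828 3.246
v -0.284 -2.688 4.863
v -1.067 -2.881 3.052
v 0.013 -2.74 4.67
v -0.809 -2.715 2.866
v 0.271 -2.575 4.483
f 1 38 17
f 38 12 41
f 17 41 6
f 38 41 17
f 1 17 13
f 17 6 18
f 13 18 2
f 17 18 13
f 1 13 22
f 13 2 23
f 22 23 8
f 13 23 22
f 1 22 34
f 22 8 37
f 34 37 11
f 22 37 34
f 1 34 38
f 34 11 42
f 38 42 12
f 34 42 38
f 2 18 29
f 18 6 32
f 29 32 10
f 18 32 29
f 6 41 19
f 41 12 40
f 19 40 5
f 41 40 19
f 12 42 39
f 42 11 35
f 39 35 3
f 42 35 39
f 11 37 36
f 37 8 24
f 36 24 7
f 37 24 36
f 8 23 28
f 23 2 25
f 28 25 9
f 23 25 28
f 4 30 16
f 30 10 31
f 16 31 5
f 30 31 16
f 4 16 14
f 16 5 15
f 14 15 3
f 16 15 14
f 4 14 21
f 14 3 20
f 21 20 7
f 14 20 21
f 4 21 26
f 21 7 27
f 26 27 9
f 21 27 26
f 4 26 30
f 26 9 33
f 30 33 10
f 26 33 30
f 5 31 19
f 31 10 32
f 19 32 6
f 31 32 19
f 3 15 39
f 15 5 40
f 39 40 12
f 15 40 39
f 7 20 36
f 20 3 35
f 36 35 11
f 20 35 36
f 9 27 28
f 27 7 24
f 28 24 8
f 27 24 28
f 10 33 29
f 33 9 25
f 29 25 2
f 33 25 29
f 44 43 47
f 44 47 45
f 45 47 48
f 45 48 46
f 47 43 49
f 47 49 48
f 48 49 50
f 48 50 46
f 49 43 51
f 49 51 50
f 50 51 52
f 50 52 46
f 51 43 53
f 51 53 52
f 52 53 54
f 52 54 46
f 53 43 55
f 53 55 54
f 54 55 56
f 54 56 46
f 55 43 57
f 55 57 56
f 56 57 58
f 56 58 46
f 57 43 59
f 57 59 58
f 58 59 60
f 58 60 46
f 59 43 61
f 59 61 60
f 60 61 62
f 60 62 46
f 61 43 63
f 61 63 62
f 62 63 64
f 62 64 46
f 63 43 65
f 63 65 64
f 64 65 66
f 64 66 46
f 65 43 67
f 65 67 66
f 66 67 68
f 66 68 46
f 67 43 69
f 67 69 68
f 68 69 70
f 68 70 46
f 69 43 71
f 69 71 70
f 70 71 72
f 70 72 46
f 71 43 44
f 71 44 72
f 72 44 45
f 72 45 46
f 74 73 76
f 74 76 75
f 76 73 77
f 76 77 75
f 77 73 78
f 77 78 75
f 78 73 79
f 78 79 75
f 79 73 80
f 79 80 75
f 80 73 81
f 80 81 75
f 81 73 82
f 81 82 75
f 82 73 83
f 82 83 75
f 83 73 84
f 83 84 75
f 84 73 85
f 84 85 75
f 85 73 86
f 85 86 75
f 86 73 87
f 86 87 75
f 87 73 88
f 87 88 75
f 88 73 89
f 88 89 75
f 89 73 90
f 89 90 75
f 90 73 74
f 90 74 75
f 92 91 95
f 92 95 93
f 93 95 96
f 93 96 94
f 95 91 97
f 95 97 96
f 96 97 98
f 96 98 94
f 97 91 99
f 97 99 98
f 98 99 100
f 98 100 94
f 99 91 101
f 99 101 100
f 100 101 102
f 100 102 94
f 101 91 103
f 101 103 102
f 102 103 104
f 102 104 94
f 103 91 105
f 103 105 104
f 104 105 106
f 104 106 94
f 105 91 107
f 105 107 106
f 106 107 108
f 106 108 94
f 107 91 109
f 107 109 108
f 108 109 110
f 108 110 94
f 109 91 111
f 109 111 110
f 110 111 112
f 110 112 94
f 111 91 92
f 111 92 112
f 112 92 93
f 112 93 94



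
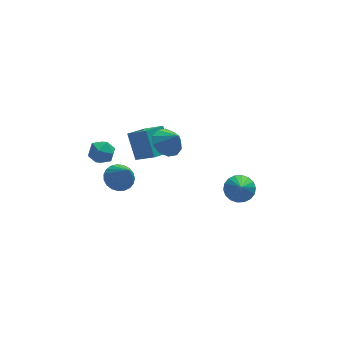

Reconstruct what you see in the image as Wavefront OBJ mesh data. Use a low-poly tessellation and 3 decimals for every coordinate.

v 3.939 2.058 -3.321
v 4.692 1.59 -3.564
v 3.741 1.222 -2.319
v 4.839 1.869 -3.302
v 4.807 2.185 -3.044
v 4.603 2.476 -2.841
v 4.267 2.685 -2.733
v 3.867 2.769 -2.742
v 3.48 2.713 -2.865
v 3.185 2.527 -3.078
v 3.038 2.248 -3.34
v 3.07 1.931 -3.598
v 3.274 1.64 -3.801
v 3.61 1.432 -3.909
v 4.01 1.347 -3.9
v 4.397 1.404 -3.777
v -1.737 3.433 -0.408
v -1.888 4.579 0.959
v -0.593 4.083 -0.826
v -0.745 5.229 0.541
v -0.895 2.511 0.459
v -1.047 3.657 1.826
v 0.248 3.161 0.041
v 0.097 4.307 1.408
v -3.561 -0.11 1.789
v -2.72 -0.187 1.583
v -3.279 -1.13 3.331
v -2.721 0.114 1.783
v -2.867 0.377 1.984
v -3.134 0.556 2.151
v -3.474 0.619 2.256
v -3.83 0.557 2.28
v -4.139 0.379 2.219
v -4.348 0.117 2.084
v -4.421 -0.185 1.898
v -4.346 -0.473 1.693
v -4.135 -0.699 1.505
v -3.825 -0.823 1.366
v -3.469 -0.823 1.3
v -3.129 -0.7 1.319
v -2.864 -0.476 1.419
v -0.186 2.493 1.61
v 0.695 2.799 1.309
v 0.346 1.927 2.59
v 0.466 3.222 1.678
v -0.013 3.366 2.02
v -0.557 3.176 2.206
v -0.96 2.726 2.164
v -1.067 2.186 1.911
v -0.837 1.764 1.543
v -0.359 1.62 1.2
v 0.186 1.809 1.014
v 0.588 2.26 1.056
v -4.386 3.629 0.47
v -4.017 4.159 1.041
v -3.143 3.401 -0.121
v -2.774 3.931 0.45
v -3.09 3.171 0.708
v -3.858 3.312 1.074
v -3.302 4.248 -0.154
v -4.07 4.389 0.212
v -3.347 4.541 0.656
v -3.215 3.876 1.188
v -3.945 3.684 -0.268
v -3.813 3.019 0.264
f 2 1 4
f 2 4 3
f 4 1 5
f 4 5 3
f 5 1 6
f 5 6 3
f 6 1 7
f 6 7 3
f 7 1 8
f 7 8 3
f 8 1 9
f 8 9 3
f 9 1 10
f 9 10 3
f 10 1 11
f 10 11 3
f 11 1 12
f 11 12 3
f 12 1 13
f 12 13 3
f 13 1 14
f 13 14 3
f 14 1 15
f 14 15 3
f 15 1 16
f 15 16 3
f 16 1 2
f 16 2 3
f 18 20 17
f 21 18 17
f 17 20 19
f 19 21 17
f 18 24 20
f 22 18 21
f 22 24 18
f 20 24 19
f 23 21 19
f 19 24 23
f 23 22 21
f 24 22 23
f 26 25 28
f 26 28 27
f 28 25 29
f 28 29 27
f 29 25 30
f 29 30 27
f 30 25 31
f 30 31 27
f 31 25 32
f 31 32 27
f 32 25 33
f 32 33 27
f 33 25 34
f 33 34 27
f 34 25 35
f 34 35 27
f 35 25 36
f 35 36 27
f 36 25 37
f 36 37 27
f 37 25 38
f 37 38 27
f 38 25 39
f 38 39 27
f 39 25 40
f 39 40 27
f 40 25 41
f 40 41 27
f 41 25 26
f 41 26 27
f 43 42 45
f 43 45 44
f 45 42 46
f 45 46 44
f 46 42 47
f 46 47 44
f 47 42 48
f 47 48 44
f 48 42 49
f 48 49 44
f 49 42 50
f 49 50 44
f 50 42 51
f 50 51 44
f 51 42 52
f 51 52 44
f 52 42 53
f 52 53 44
f 53 42 43
f 53 43 44
f 54 65 59
f 54 59 55
f 54 55 61
f 54 61 64
f 54 64 65
f 55 59 63
f 59 65 58
f 65 64 56
f 64 61 60
f 61 55 62
f 57 63 58
f 57 58 56
f 57 56 60
f 57 60 62
f 57 62 63
f 58 63 59
f 56 58 65
f 60 56 64
f 62 60 61
f 63 62 55



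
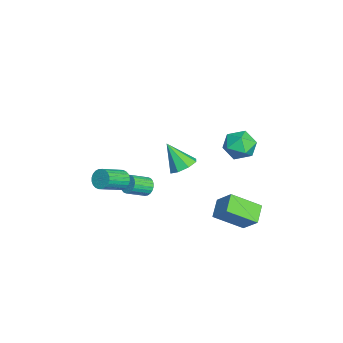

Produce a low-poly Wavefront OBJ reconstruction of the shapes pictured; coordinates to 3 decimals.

v 3.066 2.146 -1.969
v 3.719 2.813 -1.007
v 2.938 3.685 -2.95
v 3.591 4.353 -1.989
v 4.049 1.907 -2.471
v 4.702 2.575 -1.51
v 3.921 3.447 -3.453
v 4.574 4.114 -2.491
v 1.096 -2.673 -1.979
v 1.559 -2.575 -2.379
v 2.407 -3.569 -1.642
v 1.944 -3.667 -1.241
v 1.607 -2.409 -2.21
v 2.455 -3.403 -1.473
v 1.577 -2.283 -2.006
v 2.425 -3.277 -1.269
v 1.474 -2.216 -1.798
v 2.322 -3.21 -1.061
v 1.314 -2.219 -1.617
v 2.162 -3.213 -0.88
v 1.12 -2.291 -1.491
v 1.968 -3.285 -0.754
v 0.923 -2.421 -1.439
v 1.771 -3.415 -0.702
v 0.752 -2.59 -1.47
v 1.6 -3.583 -0.733
v 0.633 -2.771 -1.578
v 1.481 -3.765 -0.841
v 0.585 -2.937 -1.747
v 1.433 -3.931 -1.01
v 0.615 -3.063 -1.951
v 1.463 -4.057 -1.214
v 0.718 -3.13 -2.159
v 1.566 -4.124 -1.422
v 0.878 -3.127 -2.34
v 1.726 -4.121 -1.603
v 1.072 -3.055 -2.466
v 1.92 -4.049 -1.729
v 1.269 -2.925 -2.518
v 2.117 -3.919 -1.781
v 1.44 -2.757 -2.487
v 2.288 -3.75 -1.75
v 0.14 -1.398 -3.255
v 0.518 -1.039 -2.999
v 1.017 -1.984 -2.41
v 0.64 -2.342 -2.665
v 0.347 -1.037 -2.851
v 0.846 -1.981 -2.262
v 0.145 -1.089 -2.763
v 0.644 -2.034 -2.174
v -0.058 -1.189 -2.751
v 0.441 -2.133 -2.162
v -0.231 -1.32 -2.815
v 0.269 -2.265 -2.226
v -0.347 -1.463 -2.947
v 0.152 -2.408 -2.358
v -0.389 -1.596 -3.125
v 0.11 -2.541 -2.536
v -0.35 -1.699 -3.322
v 0.149 -2.644 -2.733
v -0.237 -1.756 -3.51
v 0.262 -2.701 -2.921
v -0.066 -1.759 -3.658
v 0.433 -2.703 -3.069
v 0.136 -1.706 -3.746
v 0.635 -2.651 -3.157
v 0.339 -1.607 -3.758
v 0.838 -2.551 -3.169
v 0.511 -1.475 -3.694
v 1.011 -2.42 -3.105
v 0.628 -1.332 -3.562
v 1.127 -2.277 -2.973
v 0.67 -1.199 -3.384
v 1.169 -2.144 -2.795
v 0.631 -1.096 -3.187
v 1.13 -2.041 -2.598
v -2.122 0.497 -3.383
v -1.453 0.773 -2.956
v -2.658 -0.377 -1.977
v -1.958 1.167 -2.904
v -2.559 1.169 -3.132
v -2.904 0.777 -3.507
v -2.79 0.221 -3.81
v -2.285 -0.173 -3.862
v -1.685 -0.175 -3.634
v -1.34 0.217 -3.258
v 0.576 3.939 0.571
v 1.355 4.137 1.111
v 1.025 2.443 0.469
v 1.804 2.641 1.009
v 0.922 2.662 1.406
v 0.644 3.586 1.469
v 1.736 2.994 0.111
v 1.458 3.918 0.174
v 2.071 3.552 0.827
v 1.568 3.347 1.627
v 0.812 3.233 -0.047
v 0.309 3.028 0.753
f 2 4 1
f 5 2 1
f 1 4 3
f 3 5 1
f 2 8 4
f 6 2 5
f 6 8 2
f 4 8 3
f 7 5 3
f 3 8 7
f 7 6 5
f 8 6 7
f 10 9 13
f 10 13 11
f 11 13 14
f 11 14 12
f 13 9 15
f 13 15 14
f 14 15 16
f 14 16 12
f 15 9 17
f 15 17 16
f 16 17 18
f 16 18 12
f 17 9 19
f 17 19 18
f 18 19 20
f 18 20 12
f 19 9 21
f 19 21 20
f 20 21 22
f 20 22 12
f 21 9 23
f 21 23 22
f 22 23 24
f 22 24 12
f 23 9 25
f 23 25 24
f 24 25 26
f 24 26 12
f 25 9 27
f 25 27 26
f 26 27 28
f 26 28 12
f 27 9 29
f 27 29 28
f 28 29 30
f 28 30 12
f 29 9 31
f 29 31 30
f 30 31 32
f 30 32 12
f 31 9 33
f 31 33 32
f 32 33 34
f 32 34 12
f 33 9 35
f 33 35 34
f 34 35 36
f 34 36 12
f 35 9 37
f 35 37 36
f 36 37 38
f 36 38 12
f 37 9 39
f 37 39 38
f 38 39 40
f 38 40 12
f 39 9 41
f 39 41 40
f 40 41 42
f 40 42 12
f 41 9 10
f 41 10 42
f 42 10 11
f 42 11 12
f 44 43 47
f 44 47 45
f 45 47 48
f 45 48 46
f 47 43 49
f 47 49 48
f 48 49 50
f 48 50 46
f 49 43 51
f 49 51 50
f 50 51 52
f 50 52 46
f 51 43 53
f 51 53 52
f 52 53 54
f 52 54 46
f 53 43 55
f 53 55 54
f 54 55 56
f 54 56 46
f 55 43 57
f 55 57 56
f 56 57 58
f 56 58 46
f 57 43 59
f 57 59 58
f 58 59 60
f 58 60 46
f 59 43 61
f 59 61 60
f 60 61 62
f 60 62 46
f 61 43 63
f 61 63 62
f 62 63 64
f 62 64 46
f 63 43 65
f 63 65 64
f 64 65 66
f 64 66 46
f 65 43 67
f 65 67 66
f 66 67 68
f 66 68 46
f 67 43 69
f 67 69 68
f 68 69 70
f 68 70 46
f 69 43 71
f 69 71 70
f 70 71 72
f 70 72 46
f 71 43 73
f 71 73 72
f 72 73 74
f 72 74 46
f 73 43 75
f 73 75 74
f 74 75 76
f 74 76 46
f 75 43 44
f 75 44 76
f 76 44 45
f 76 45 46
f 78 77 80
f 78 80 79
f 80 77 81
f 80 81 79
f 81 77 82
f 81 82 79
f 82 77 83
f 82 83 79
f 83 77 84
f 83 84 79
f 84 77 85
f 84 85 79
f 85 77 86
f 85 86 79
f 86 77 78
f 86 78 79
f 87 98 92
f 87 92 88
f 87 88 94
f 87 94 97
f 87 97 98
f 88 92 96
f 92 98 91
f 98 97 89
f 97 94 93
f 94 88 95
f 90 96 91
f 90 91 89
f 90 89 93
f 90 93 95
f 90 95 96
f 91 96 92
f 89 91 98
f 93 89 97
f 95 93 94
f 96 95 88



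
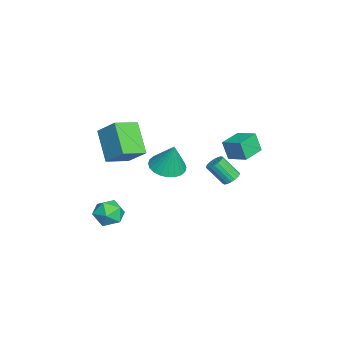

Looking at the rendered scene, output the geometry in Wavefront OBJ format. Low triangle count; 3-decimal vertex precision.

v 2.851 -2.84 -3.069
v 3.304 -2.067 -2.884
v 4.016 -3.633 -2.616
v 4.469 -2.86 -2.431
v 3.748 -3.101 -1.922
v 3.028 -2.611 -2.202
v 4.292 -3.089 -3.298
v 3.572 -2.599 -3.578
v 4.195 -2.221 -3.026
v 3.859 -2.229 -2.175
v 3.461 -3.471 -3.325
v 3.125 -3.479 -2.474
v -3.924 3.654 -2.531
v -4.109 3.308 -1.386
v -3.268 4.627 -2.13
v -3.454 4.281 -0.986
v -2.746 2.879 -2.574
v -2.932 2.533 -1.43
v -2.091 3.852 -2.174
v -2.276 3.506 -1.029
v -1.798 -0.301 -2.647
v -0.995 -0.946 -2.672
v -1.422 0.101 -0.913
v -0.823 -0.602 -2.789
v -0.8 -0.212 -2.885
v -0.929 0.164 -2.944
v -1.19 0.469 -2.958
v -1.544 0.657 -2.925
v -1.936 0.699 -2.85
v -2.308 0.589 -2.743
v -2.602 0.343 -2.622
v -2.773 -0.001 -2.505
v -2.797 -0.391 -2.41
v -2.668 -0.767 -2.35
v -2.407 -1.072 -2.336
v -2.053 -1.26 -2.369
v -1.661 -1.302 -2.445
v -1.289 -1.192 -2.551
v -0.98 3.126 -2.958
v -0.428 3.145 -2.862
v -0.589 2.233 -1.747
v -1.14 2.214 -1.842
v -0.515 3.332 -2.722
v -0.676 2.42 -1.607
v -0.694 3.478 -2.629
v -0.855 2.566 -1.513
v -0.93 3.554 -2.6
v -1.091 2.642 -1.485
v -1.175 3.546 -2.643
v -1.336 2.634 -1.527
v -1.382 3.454 -2.748
v -1.543 2.542 -1.632
v -1.509 3.297 -2.894
v -1.67 2.385 -1.778
v -1.531 3.107 -3.053
v -1.692 2.195 -1.938
v -1.444 2.92 -3.193
v -1.605 2.008 -2.078
v -1.265 2.774 -3.287
v -1.426 1.862 -2.171
v -1.029 2.698 -3.315
v -1.19 1.786 -2.2
v -0.784 2.706 -3.273
v -0.945 1.794 -2.157
v -0.577 2.798 -3.168
v -0.738 1.886 -2.052
v -0.45 2.955 -3.022
v -0.611 2.043 -1.906
v -2.202 -4.024 -0.363
v -1.544 -3.033 0.708
v -3.112 -2.904 -0.84
v -2.455 -1.913 0.231
v -0.745 -3.447 -1.791
v -0.088 -2.456 -0.72
v -1.656 -2.327 -2.268
v -0.998 -1.336 -1.197
f 1 12 6
f 1 6 2
f 1 2 8
f 1 8 11
f 1 11 12
f 2 6 10
f 6 12 5
f 12 11 3
f 11 8 7
f 8 2 9
f 4 10 5
f 4 5 3
f 4 3 7
f 4 7 9
f 4 9 10
f 5 10 6
f 3 5 12
f 7 3 11
f 9 7 8
f 10 9 2
f 14 16 13
f 17 14 13
f 13 16 15
f 15 17 13
f 14 20 16
f 18 14 17
f 18 20 14
f 16 20 15
f 19 17 15
f 15 20 19
f 19 18 17
f 20 18 19
f 22 21 24
f 22 24 23
f 24 21 25
f 24 25 23
f 25 21 26
f 25 26 23
f 26 21 27
f 26 27 23
f 27 21 28
f 27 28 23
f 28 21 29
f 28 29 23
f 29 21 30
f 29 30 23
f 30 21 31
f 30 31 23
f 31 21 32
f 31 32 23
f 32 21 33
f 32 33 23
f 33 21 34
f 33 34 23
f 34 21 35
f 34 35 23
f 35 21 36
f 35 36 23
f 36 21 37
f 36 37 23
f 37 21 38
f 37 38 23
f 38 21 22
f 38 22 23
f 40 39 43
f 40 43 41
f 41 43 44
f 41 44 42
f 43 39 45
f 43 45 44
f 44 45 46
f 44 46 42
f 45 39 47
f 45 47 46
f 46 47 48
f 46 48 42
f 47 39 49
f 47 49 48
f 48 49 50
f 48 50 42
f 49 39 51
f 49 51 50
f 50 51 52
f 50 52 42
f 51 39 53
f 51 53 52
f 52 53 54
f 52 54 42
f 53 39 55
f 53 55 54
f 54 55 56
f 54 56 42
f 55 39 57
f 55 57 56
f 56 57 58
f 56 58 42
f 57 39 59
f 57 59 58
f 58 59 60
f 58 60 42
f 59 39 61
f 59 61 60
f 60 61 62
f 60 62 42
f 61 39 63
f 61 63 62
f 62 63 64
f 62 64 42
f 63 39 65
f 63 65 64
f 64 65 66
f 64 66 42
f 65 39 67
f 65 67 66
f 66 67 68
f 66 68 42
f 67 39 40
f 67 40 68
f 68 40 41
f 68 41 42
f 70 72 69
f 73 70 69
f 69 72 71
f 71 73 69
f 70 76 72
f 74 70 73
f 74 76 70
f 72 76 71
f 75 73 71
f 71 76 75
f 75 74 73
f 76 74 75



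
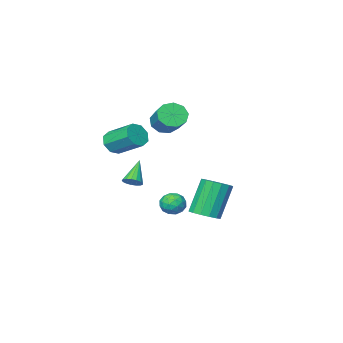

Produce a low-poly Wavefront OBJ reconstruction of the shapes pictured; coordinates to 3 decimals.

v 3.222 0.502 2.569
v 3.726 0.418 3.033
v 3.242 1.714 3.795
v 2.738 1.798 3.331
v 3.876 0.715 2.623
v 3.392 2.011 3.384
v 3.643 0.887 2.181
v 3.159 2.184 2.943
v 3.164 0.833 1.967
v 2.679 2.13 2.729
v 2.718 0.586 2.105
v 2.234 1.882 2.867
v 2.568 0.289 2.516
v 2.084 1.585 3.277
v 2.801 0.116 2.957
v 2.317 1.413 3.719
v 3.281 0.17 3.171
v 2.796 1.467 3.933
v 2.625 1.131 0.156
v 3.002 1.225 0.471
v 1.875 0.549 1.224
v 2.866 1.422 0.484
v 2.676 1.552 0.421
v 2.474 1.586 0.297
v 2.306 1.516 0.141
v 2.212 1.358 -0.011
v 2.212 1.147 -0.126
v 2.307 0.933 -0.176
v 2.475 0.765 -0.15
v 2.678 0.68 -0.054
v 2.868 0.699 0.09
v 3.003 0.817 0.249
v 3.051 1.007 0.387
v -1.161 1.394 -2.646
v -0.685 0.769 -2.496
v -1.523 0.581 -0.624
v -1.999 1.206 -0.774
v -0.471 1.1 -2.367
v -1.31 0.911 -0.495
v -0.443 1.509 -2.313
v -1.281 1.321 -0.441
v -0.606 1.888 -2.348
v -1.445 1.7 -0.476
v -0.919 2.134 -2.463
v -1.757 1.946 -0.591
v -1.296 2.182 -2.627
v -2.134 1.994 -0.755
v -1.637 2.019 -2.796
v -2.475 1.831 -0.924
v -1.85 1.689 -2.925
v -2.689 1.5 -1.053
v -1.879 1.279 -2.979
v -2.717 1.091 -1.107
v -1.715 0.9 -2.944
v -2.554 0.712 -1.072
v -1.403 0.654 -2.829
v -2.241 0.466 -0.957
v -1.026 0.606 -2.665
v -1.864 0.418 -0.793
v 0.159 0.053 3.237
v 0.783 -0.296 3.461
v 1.226 1.037 4.307
v 0.601 1.387 4.083
v 0.87 -0.046 3.021
v 1.313 1.287 3.867
v 0.624 0.25 2.683
v 1.067 1.584 3.529
v 0.16 0.455 2.604
v 0.603 1.788 3.449
v -0.305 0.471 2.821
v 0.138 1.805 3.667
v -0.552 0.292 3.233
v -0.109 1.626 4.079
v -0.467 0.001 3.647
v -0.025 1.335 4.493
v -0.09 -0.265 3.869
v 0.353 1.068 4.715
v 0.404 -0.383 3.796
v 0.847 0.951 4.641
v 1.441 3.476 -1.177
v 2.056 3.499 -0.933
v 1.264 2.561 -0.647
v 1.879 2.584 -0.403
v 1.427 3.026 -0.204
v 1.537 3.591 -0.532
v 1.783 2.469 -1.048
v 1.893 3.034 -1.376
v 2.268 2.876 -0.853
v 2.048 3.221 -0.332
v 1.272 2.839 -1.248
v 1.052 3.184 -0.727
v 1.764 3.568 -1.102
v 1.556 2.492 -0.478
v 1.291 2.752 -0.362
v 1.652 2.766 -0.218
v 1.459 3.622 -0.866
v 1.82 3.635 -0.722
v 1.451 3.358 -0.294
v 1.5 2.425 -0.858
v 1.861 2.438 -0.714
v 1.668 3.294 -1.362
v 2.029 3.308 -1.218
v 1.869 2.702 -1.286
v 2.25 3.215 -0.911
v 2.146 2.677 -0.599
v 2.09 2.61 -0.979
v 2.154 2.942 -1.171
v 2.121 3.418 -0.604
v 2.017 2.88 -0.293
v 1.751 3.14 -0.176
v 1.815 3.472 -0.369
v 2.245 3.052 -0.557
v 1.303 3.18 -1.287
v 1.199 2.642 -0.976
v 1.505 2.588 -1.211
v 1.569 2.92 -1.404
v 1.174 3.383 -0.981
v 1.07 2.845 -0.669
v 1.166 3.118 -0.409
v 1.23 3.45 -0.601
v 1.075 3.008 -1.023
f 2 1 5
f 2 5 3
f 3 5 6
f 3 6 4
f 5 1 7
f 5 7 6
f 6 7 8
f 6 8 4
f 7 1 9
f 7 9 8
f 8 9 10
f 8 10 4
f 9 1 11
f 9 11 10
f 10 11 12
f 10 12 4
f 11 1 13
f 11 13 12
f 12 13 14
f 12 14 4
f 13 1 15
f 13 15 14
f 14 15 16
f 14 16 4
f 15 1 17
f 15 17 16
f 16 17 18
f 16 18 4
f 17 1 2
f 17 2 18
f 18 2 3
f 18 3 4
f 20 19 22
f 20 22 21
f 22 19 23
f 22 23 21
f 23 19 24
f 23 24 21
f 24 19 25
f 24 25 21
f 25 19 26
f 25 26 21
f 26 19 27
f 26 27 21
f 27 19 28
f 27 28 21
f 28 19 29
f 28 29 21
f 29 19 30
f 29 30 21
f 30 19 31
f 30 31 21
f 31 19 32
f 31 32 21
f 32 19 33
f 32 33 21
f 33 19 20
f 33 20 21
f 35 34 38
f 35 38 36
f 36 38 39
f 36 39 37
f 38 34 40
f 38 40 39
f 39 40 41
f 39 41 37
f 40 34 42
f 40 42 41
f 41 42 43
f 41 43 37
f 42 34 44
f 42 44 43
f 43 44 45
f 43 45 37
f 44 34 46
f 44 46 45
f 45 46 47
f 45 47 37
f 46 34 48
f 46 48 47
f 47 48 49
f 47 49 37
f 48 34 50
f 48 50 49
f 49 50 51
f 49 51 37
f 50 34 52
f 50 52 51
f 51 52 53
f 51 53 37
f 52 34 54
f 52 54 53
f 53 54 55
f 53 55 37
f 54 34 56
f 54 56 55
f 55 56 57
f 55 57 37
f 56 34 58
f 56 58 57
f 57 58 59
f 57 59 37
f 58 34 35
f 58 35 59
f 59 35 36
f 59 36 37
f 61 60 64
f 61 64 62
f 62 64 65
f 62 65 63
f 64 60 66
f 64 66 65
f 65 66 67
f 65 67 63
f 66 60 68
f 66 68 67
f 67 68 69
f 67 69 63
f 68 60 70
f 68 70 69
f 69 70 71
f 69 71 63
f 70 60 72
f 70 72 71
f 71 72 73
f 71 73 63
f 72 60 74
f 72 74 73
f 73 74 75
f 73 75 63
f 74 60 76
f 74 76 75
f 75 76 77
f 75 77 63
f 76 60 78
f 76 78 77
f 77 78 79
f 77 79 63
f 78 60 61
f 78 61 79
f 79 61 62
f 79 62 63
f 80 117 96
f 117 91 120
f 96 120 85
f 117 120 96
f 80 96 92
f 96 85 97
f 92 97 81
f 96 97 92
f 80 92 101
f 92 81 102
f 101 102 87
f 92 102 101
f 80 101 113
f 101 87 116
f 113 116 90
f 101 116 113
f 80 113 117
f 113 90 121
f 117 121 91
f 113 121 117
f 81 97 108
f 97 85 111
f 108 111 89
f 97 111 108
f 85 120 98
f 120 91 119
f 98 119 84
f 120 119 98
f 91 121 118
f 121 90 114
f 118 114 82
f 121 114 118
f 90 116 115
f 116 87 103
f 115 103 86
f 116 103 115
f 87 102 107
f 102 81 104
f 107 104 88
f 102 104 107
f 83 109 95
f 109 89 110
f 95 110 84
f 109 110 95
f 83 95 93
f 95 84 94
f 93 94 82
f 95 94 93
f 83 93 100
f 93 82 99
f 100 99 86
f 93 99 100
f 83 100 105
f 100 86 106
f 105 106 88
f 100 106 105
f 83 105 109
f 105 88 112
f 109 112 89
f 105 112 109
f 84 110 98
f 110 89 111
f 98 111 85
f 110 111 98
f 82 94 118
f 94 84 119
f 118 119 91
f 94 119 118
f 86 99 115
f 99 82 114
f 115 114 90
f 99 114 115
f 88 106 107
f 106 86 103
f 107 103 87
f 106 103 107
f 89 112 108
f 112 88 104
f 108 104 81
f 112 104 108



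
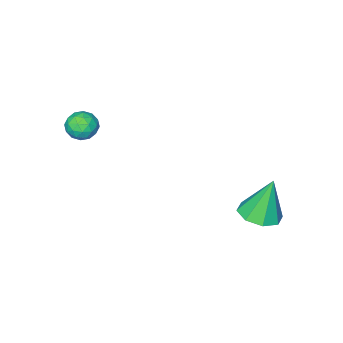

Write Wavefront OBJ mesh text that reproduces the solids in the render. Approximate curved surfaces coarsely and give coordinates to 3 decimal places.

v 1.259 -2.736 0.064
v 1.525 -3.052 -0.468
v 0.895 -3.688 0.448
v 1.161 -4.004 -0.084
v 1.563 -3.732 0.382
v 1.788 -3.144 0.145
v 0.632 -3.596 -0.165
v 0.857 -3.008 -0.402
v 1.137 -3.584 -0.609
v 1.713 -3.668 -0.271
v 0.707 -3.072 0.251
v 1.283 -3.156 0.589
v 1.424 -2.811 -0.236
v 0.996 -3.929 0.216
v 1.232 -3.77 0.489
v 1.388 -3.955 0.177
v 1.579 -2.865 0.124
v 1.735 -3.051 -0.188
v 1.758 -3.45 0.312
v 0.685 -3.689 0.168
v 0.841 -3.875 -0.144
v 1.032 -2.785 -0.197
v 1.188 -2.97 -0.509
v 0.662 -3.29 -0.332
v 1.352 -3.309 -0.631
v 1.138 -3.868 -0.405
v 0.827 -3.628 -0.453
v 0.96 -3.283 -0.592
v 1.691 -3.358 -0.432
v 1.476 -3.918 -0.207
v 1.713 -3.758 0.067
v 1.846 -3.412 -0.072
v 1.463 -3.671 -0.515
v 0.944 -2.822 0.187
v 0.729 -3.382 0.412
v 0.574 -3.328 0.052
v 0.707 -2.982 -0.087
v 1.282 -2.872 0.385
v 1.068 -3.431 0.611
v 1.46 -3.457 0.572
v 1.593 -3.112 0.433
v 0.957 -3.069 0.495
v -3.375 1.235 -4.566
v -2.521 1.393 -4.37
v -3.825 1.445 -2.774
v -2.863 1.962 -4.523
v -3.505 2.105 -4.701
v -4.07 1.738 -4.8
v -4.228 1.077 -4.762
v -3.886 0.508 -4.609
v -3.245 0.365 -4.431
v -2.679 0.731 -4.332
f 1 38 17
f 38 12 41
f 17 41 6
f 38 41 17
f 1 17 13
f 17 6 18
f 13 18 2
f 17 18 13
f 1 13 22
f 13 2 23
f 22 23 8
f 13 23 22
f 1 22 34
f 22 8 37
f 34 37 11
f 22 37 34
f 1 34 38
f 34 11 42
f 38 42 12
f 34 42 38
f 2 18 29
f 18 6 32
f 29 32 10
f 18 32 29
f 6 41 19
f 41 12 40
f 19 40 5
f 41 40 19
f 12 42 39
f 42 11 35
f 39 35 3
f 42 35 39
f 11 37 36
f 37 8 24
f 36 24 7
f 37 24 36
f 8 23 28
f 23 2 25
f 28 25 9
f 23 25 28
f 4 30 16
f 30 10 31
f 16 31 5
f 30 31 16
f 4 16 14
f 16 5 15
f 14 15 3
f 16 15 14
f 4 14 21
f 14 3 20
f 21 20 7
f 14 20 21
f 4 21 26
f 21 7 27
f 26 27 9
f 21 27 26
f 4 26 30
f 26 9 33
f 30 33 10
f 26 33 30
f 5 31 19
f 31 10 32
f 19 32 6
f 31 32 19
f 3 15 39
f 15 5 40
f 39 40 12
f 15 40 39
f 7 20 36
f 20 3 35
f 36 35 11
f 20 35 36
f 9 27 28
f 27 7 24
f 28 24 8
f 27 24 28
f 10 33 29
f 33 9 25
f 29 25 2
f 33 25 29
f 44 43 46
f 44 46 45
f 46 43 47
f 46 47 45
f 47 43 48
f 47 48 45
f 48 43 49
f 48 49 45
f 49 43 50
f 49 50 45
f 50 43 51
f 50 51 45
f 51 43 52
f 51 52 45
f 52 43 44
f 52 44 45



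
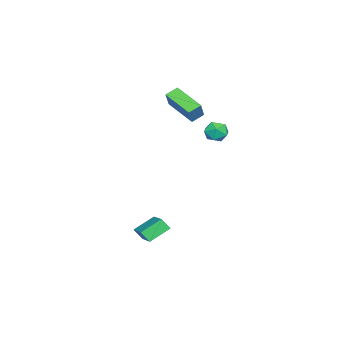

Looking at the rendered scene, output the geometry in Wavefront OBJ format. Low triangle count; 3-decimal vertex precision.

v 2.862 -2.379 -3.887
v 1.921 -1.561 -3.167
v 2.82 -1.872 -4.517
v 1.88 -1.054 -3.797
v 4.38 -1.306 -3.123
v 3.44 -0.488 -2.403
v 4.339 -0.799 -3.753
v 3.398 0.019 -3.033
v -2.196 -0.953 2.56
v -3.074 -2.715 3.32
v -2.816 -0.478 2.943
v -3.695 -2.24 3.703
v -1.485 -0.86 3.597
v -2.364 -2.622 4.357
v -2.106 -0.385 3.98
v -2.984 -2.147 4.74
v -2.828 0.912 1.551
v -2.368 0.297 1.293
v -3.752 0.063 1.927
v -3.292 -0.552 1.669
v -3.068 -0.123 2.318
v -2.496 0.402 2.085
v -3.624 -0.042 1.135
v -3.052 0.483 0.902
v -2.86 -0.292 1.036
v -2.516 -0.342 1.767
v -3.604 0.702 1.453
v -3.26 0.652 2.184
f 2 4 1
f 5 2 1
f 1 4 3
f 3 5 1
f 2 8 4
f 6 2 5
f 6 8 2
f 4 8 3
f 7 5 3
f 3 8 7
f 7 6 5
f 8 6 7
f 10 12 9
f 13 10 9
f 9 12 11
f 11 13 9
f 10 16 12
f 14 10 13
f 14 16 10
f 12 16 11
f 15 13 11
f 11 16 15
f 15 14 13
f 16 14 15
f 17 28 22
f 17 22 18
f 17 18 24
f 17 24 27
f 17 27 28
f 18 22 26
f 22 28 21
f 28 27 19
f 27 24 23
f 24 18 25
f 20 26 21
f 20 21 19
f 20 19 23
f 20 23 25
f 20 25 26
f 21 26 22
f 19 21 28
f 23 19 27
f 25 23 24
f 26 25 18



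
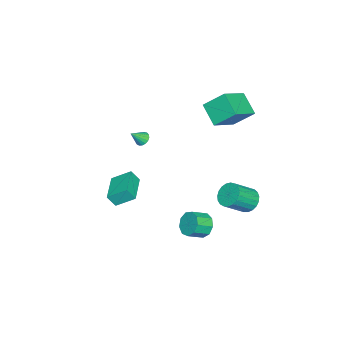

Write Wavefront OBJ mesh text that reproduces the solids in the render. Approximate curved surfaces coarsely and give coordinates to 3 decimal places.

v -5.004 1.1 3.124
v -3.257 0.547 4.044
v -5.226 2.36 4.303
v -3.479 1.807 5.223
v -4.161 2.153 2.157
v -2.414 1.6 3.077
v -4.383 3.413 3.336
v -2.636 2.86 4.256
v -3.861 -3.646 -0.628
v -3.484 -3.267 -0.702
v -3.219 -4.134 0.148
v -3.634 -3.169 -0.516
v -3.836 -3.18 -0.356
v -4.044 -3.298 -0.258
v -4.21 -3.495 -0.244
v -4.297 -3.727 -0.319
v -4.283 -3.941 -0.464
v -4.173 -4.086 -0.647
v -3.992 -4.131 -0.826
v -3.78 -4.065 -0.959
v -3.588 -3.902 -1.016
v -3.458 -3.681 -0.985
v -3.42 -3.452 -0.871
v 2.607 -2.711 0.588
v 2.318 -1.593 1.344
v 2.414 -2.264 -0.145
v 2.125 -1.147 0.611
v 4.475 -2.133 0.449
v 4.186 -1.016 1.205
v 4.282 -1.687 -0.284
v 3.993 -0.569 0.472
v -3.392 3.477 -3.874
v -2.884 4.205 -3.818
v -1.78 3.352 -2.73
v -2.288 2.623 -2.786
v -3.121 4.255 -3.538
v -2.017 3.402 -2.45
v -3.405 4.171 -3.317
v -2.301 3.317 -2.228
v -3.687 3.966 -3.191
v -2.583 3.112 -2.103
v -3.918 3.677 -3.184
v -2.813 2.823 -2.096
v -4.058 3.353 -3.296
v -2.953 2.499 -2.208
v -4.082 3.05 -3.508
v -2.978 2.197 -2.42
v -3.988 2.822 -3.784
v -2.883 1.968 -2.695
v -3.79 2.706 -4.074
v -2.686 1.853 -2.986
v -3.524 2.724 -4.331
v -2.42 1.871 -3.242
v -3.235 2.872 -4.508
v -2.13 2.019 -3.42
v -2.973 3.125 -4.576
v -1.868 2.271 -3.487
v -2.783 3.438 -4.522
v -1.679 2.585 -3.434
v -2.699 3.758 -4.357
v -1.595 2.905 -3.268
v -2.735 4.03 -4.108
v -1.631 3.176 -3.019
v 1.648 2.647 -2.64
v 2.231 2.861 -3.235
v 2.995 2.227 -2.715
v 2.412 2.013 -2.12
v 2.248 3.245 -2.79
v 3.011 2.611 -2.27
v 1.983 3.35 -2.275
v 2.747 2.716 -1.755
v 1.563 3.125 -1.93
v 2.326 2.491 -1.411
v 1.182 2.677 -1.918
v 1.945 2.043 -1.398
v 1.019 2.215 -2.243
v 1.783 1.581 -1.724
v 1.151 1.955 -2.754
v 1.915 1.321 -2.235
v 1.516 2.019 -3.212
v 2.279 1.385 -2.692
v 1.942 2.377 -3.401
v 2.706 1.743 -2.882
f 2 4 1
f 5 2 1
f 1 4 3
f 3 5 1
f 2 8 4
f 6 2 5
f 6 8 2
f 4 8 3
f 7 5 3
f 3 8 7
f 7 6 5
f 8 6 7
f 10 9 12
f 10 12 11
f 12 9 13
f 12 13 11
f 13 9 14
f 13 14 11
f 14 9 15
f 14 15 11
f 15 9 16
f 15 16 11
f 16 9 17
f 16 17 11
f 17 9 18
f 17 18 11
f 18 9 19
f 18 19 11
f 19 9 20
f 19 20 11
f 20 9 21
f 20 21 11
f 21 9 22
f 21 22 11
f 22 9 23
f 22 23 11
f 23 9 10
f 23 10 11
f 25 27 24
f 28 25 24
f 24 27 26
f 26 28 24
f 25 31 27
f 29 25 28
f 29 31 25
f 27 31 26
f 30 28 26
f 26 31 30
f 30 29 28
f 31 29 30
f 33 32 36
f 33 36 34
f 34 36 37
f 34 37 35
f 36 32 38
f 36 38 37
f 37 38 39
f 37 39 35
f 38 32 40
f 38 40 39
f 39 40 41
f 39 41 35
f 40 32 42
f 40 42 41
f 41 42 43
f 41 43 35
f 42 32 44
f 42 44 43
f 43 44 45
f 43 45 35
f 44 32 46
f 44 46 45
f 45 46 47
f 45 47 35
f 46 32 48
f 46 48 47
f 47 48 49
f 47 49 35
f 48 32 50
f 48 50 49
f 49 50 51
f 49 51 35
f 50 32 52
f 50 52 51
f 51 52 53
f 51 53 35
f 52 32 54
f 52 54 53
f 53 54 55
f 53 55 35
f 54 32 56
f 54 56 55
f 55 56 57
f 55 57 35
f 56 32 58
f 56 58 57
f 57 58 59
f 57 59 35
f 58 32 60
f 58 60 59
f 59 60 61
f 59 61 35
f 60 32 62
f 60 62 61
f 61 62 63
f 61 63 35
f 62 32 33
f 62 33 63
f 63 33 34
f 63 34 35
f 65 64 68
f 65 68 66
f 66 68 69
f 66 69 67
f 68 64 70
f 68 70 69
f 69 70 71
f 69 71 67
f 70 64 72
f 70 72 71
f 71 72 73
f 71 73 67
f 72 64 74
f 72 74 73
f 73 74 75
f 73 75 67
f 74 64 76
f 74 76 75
f 75 76 77
f 75 77 67
f 76 64 78
f 76 78 77
f 77 78 79
f 77 79 67
f 78 64 80
f 78 80 79
f 79 80 81
f 79 81 67
f 80 64 82
f 80 82 81
f 81 82 83
f 81 83 67
f 82 64 65
f 82 65 83
f 83 65 66
f 83 66 67



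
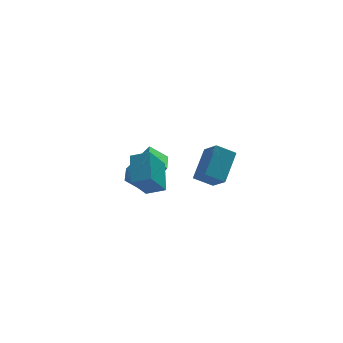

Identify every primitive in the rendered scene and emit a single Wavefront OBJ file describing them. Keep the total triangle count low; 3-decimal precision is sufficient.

v -3.838 -4.114 2.74
v -2.993 -4.579 3.129
v -3.426 -2.661 3.584
v -2.581 -3.126 3.973
v -2.939 -3.594 1.407
v -2.094 -4.059 1.796
v -2.527 -2.141 2.251
v -1.682 -2.606 2.64
v 1.689 0.03 -1.418
v 1.978 -0.979 -0.537
v 0.711 0.282 -0.808
v 1 -0.727 0.073
v 2.72 1.307 -0.293
v 3.009 0.298 0.588
v 1.742 1.559 0.317
v 2.031 0.55 1.198
v -1.453 1.747 -2.283
v -2.317 2.149 -1.571
v -0.915 3.301 -2.508
v -1.779 3.704 -1.796
v -0.241 1.556 -0.704
v -1.105 1.959 0.008
v 0.297 3.111 -0.929
v -0.567 3.513 -0.217
f 2 4 1
f 5 2 1
f 1 4 3
f 3 5 1
f 2 8 4
f 6 2 5
f 6 8 2
f 4 8 3
f 7 5 3
f 3 8 7
f 7 6 5
f 8 6 7
f 10 12 9
f 13 10 9
f 9 12 11
f 11 13 9
f 10 16 12
f 14 10 13
f 14 16 10
f 12 16 11
f 15 13 11
f 11 16 15
f 15 14 13
f 16 14 15
f 18 20 17
f 21 18 17
f 17 20 19
f 19 21 17
f 18 24 20
f 22 18 21
f 22 24 18
f 20 24 19
f 23 21 19
f 19 24 23
f 23 22 21
f 24 22 23

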